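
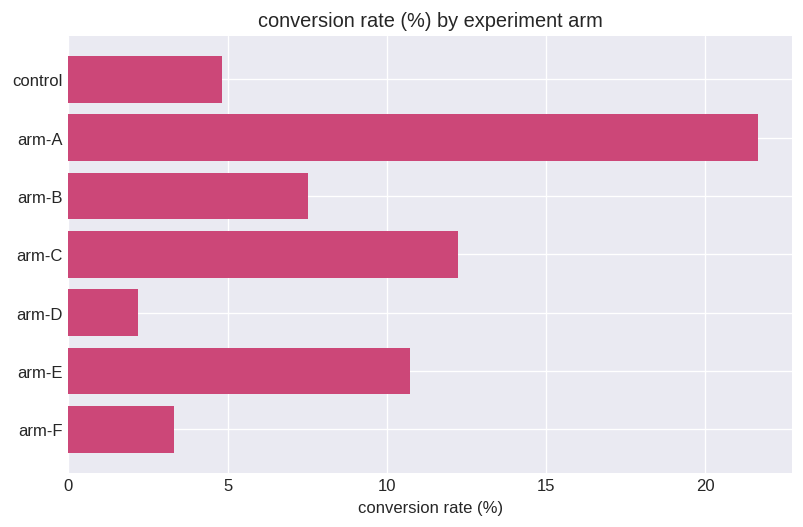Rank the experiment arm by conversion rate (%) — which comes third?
Top 4: arm-A ≈ 22, arm-C ≈ 12, arm-E ≈ 10, arm-B ≈ 8.

arm-E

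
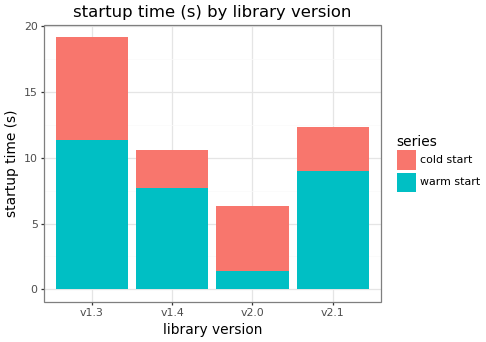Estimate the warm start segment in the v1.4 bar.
warm start top ≈ 8, bottom ≈ 0; segment ≈ 8.

≈ 8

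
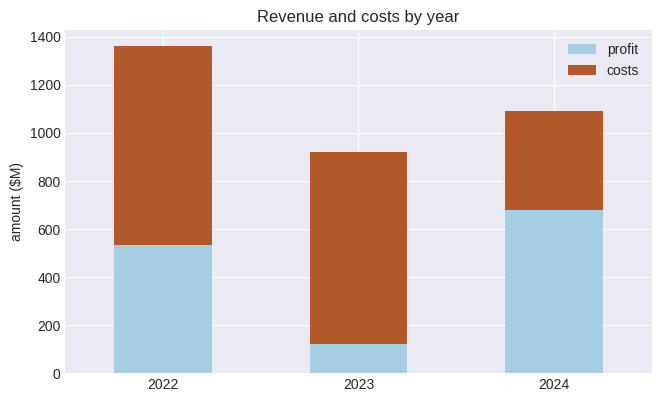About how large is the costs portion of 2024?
costs top ≈ 1000, bottom ≈ 600; segment ≈ 400.

≈ 400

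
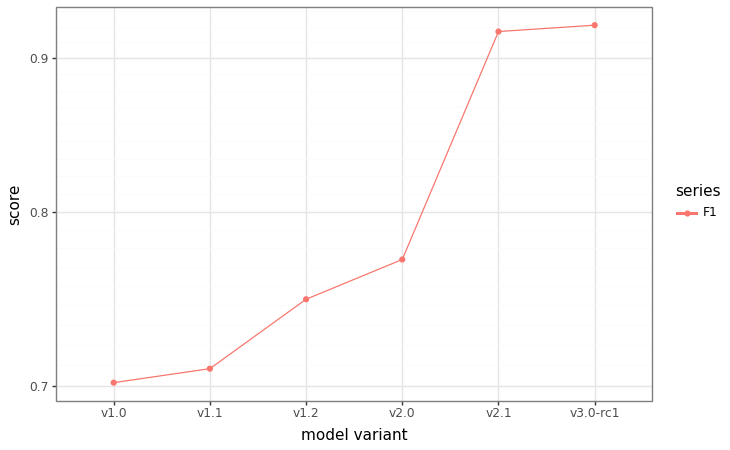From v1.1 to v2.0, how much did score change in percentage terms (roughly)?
≈ +11.4%

v1.1 ≈ 0.70, v2.0 ≈ 0.78; (0.78 − 0.70) / 0.70 ≈ +11.4%.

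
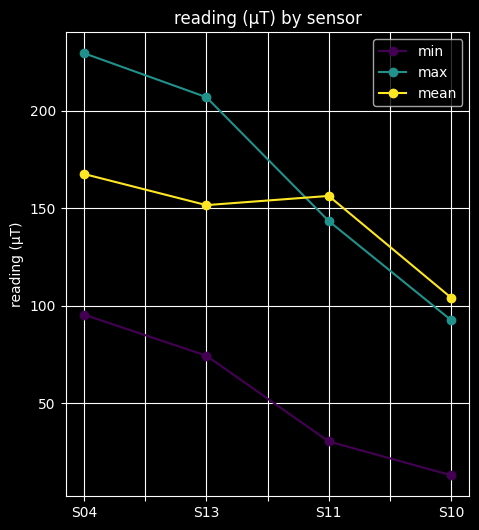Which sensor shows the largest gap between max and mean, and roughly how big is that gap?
S04, ≈ 60 µT

S04: max ≈ 220, mean ≈ 160 → gap ≈ 60. Next-largest (S13) is only ≈ 40.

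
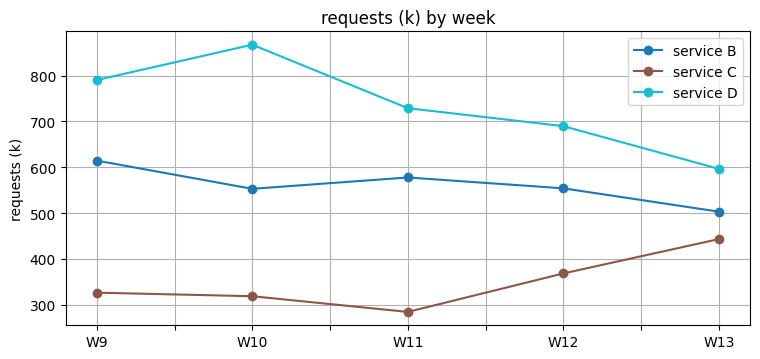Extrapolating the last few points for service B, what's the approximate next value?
≈ 450

Last three: 600, 550, 500 → slope ≈ -50/step → next ≈ 450.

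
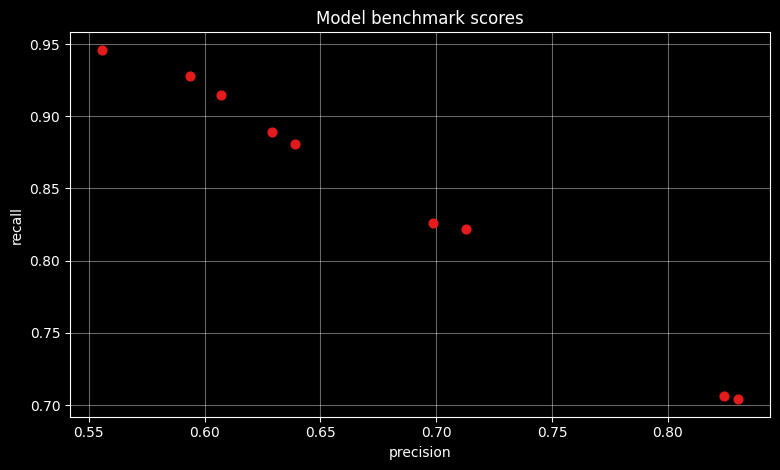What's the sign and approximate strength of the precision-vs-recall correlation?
negative, strong

Points are negatively correlated; strong (|r| ≈ 1.0).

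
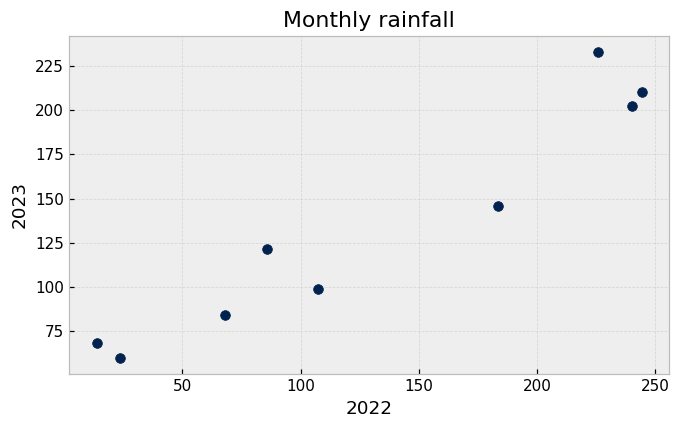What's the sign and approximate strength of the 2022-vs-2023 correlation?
positive, strong

Points are positively correlated; strong (|r| ≈ 1.0).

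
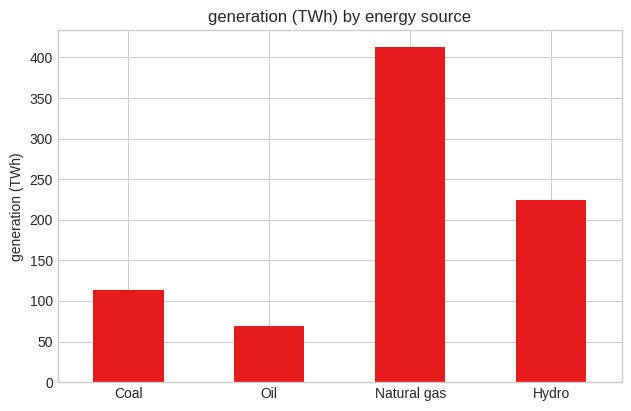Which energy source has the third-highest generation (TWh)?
Top 4: Natural gas ≈ 400, Hydro ≈ 200, Coal ≈ 100, Oil ≈ 50.

Coal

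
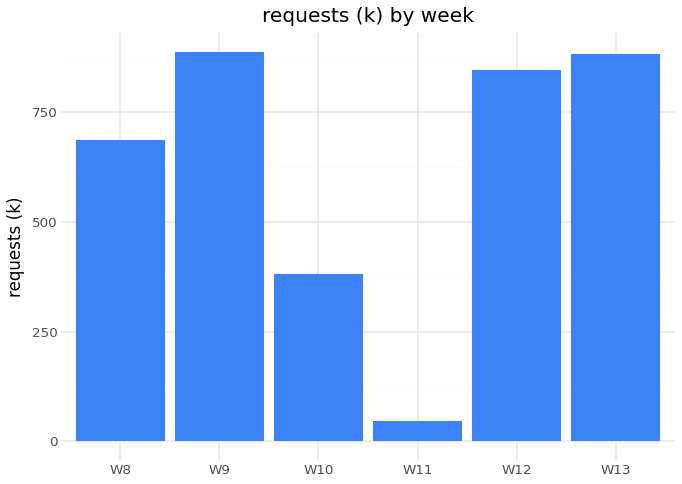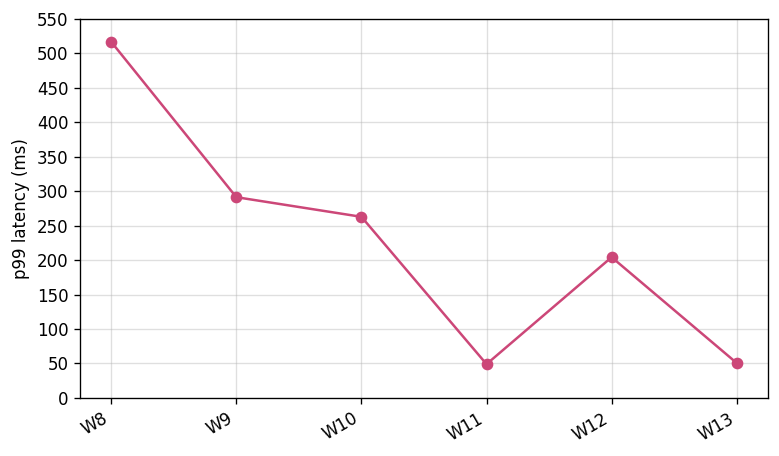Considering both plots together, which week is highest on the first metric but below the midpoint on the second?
Chart 2 median p99 latency (ms) ≈ 250; below-median weeks: W11, W12, W13. Among those, W13 has the highest requests (k) (≈ 900).

W13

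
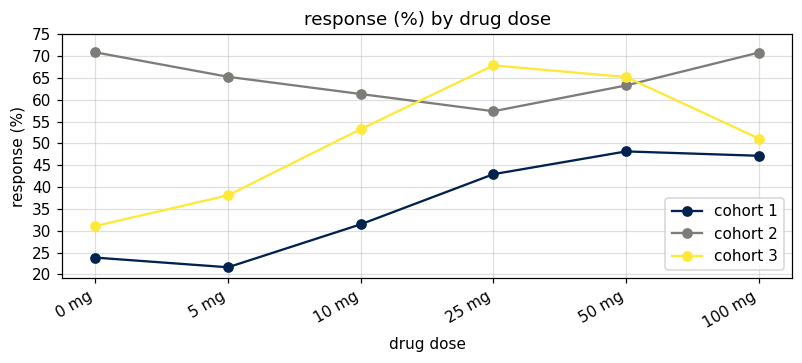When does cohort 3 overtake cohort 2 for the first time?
25 mg

10 mg: cohort 3 ≈ 55 vs cohort 2 ≈ 60 (not yet); 25 mg: cohort 3 ≈ 70 vs cohort 2 ≈ 55 (first crossover).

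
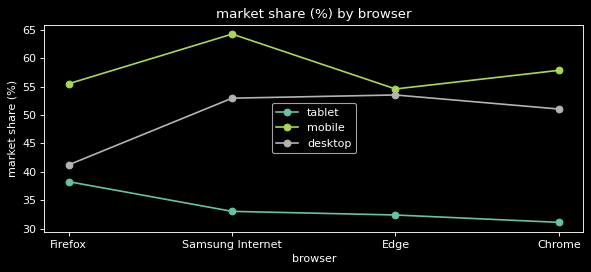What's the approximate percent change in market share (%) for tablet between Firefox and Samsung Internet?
≈ -12.5%

Firefox ≈ 40, Samsung Internet ≈ 35; (35 − 40) / 40 ≈ -12.5%.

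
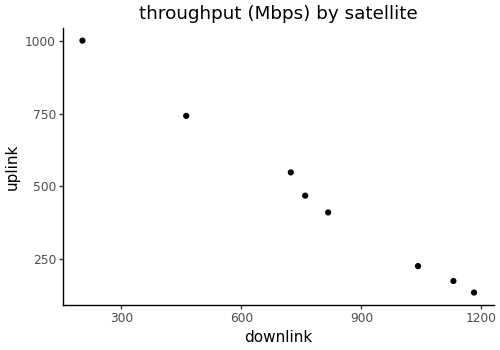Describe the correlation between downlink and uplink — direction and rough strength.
negative, strong

Points are negatively correlated; strong (|r| ≈ 1.0).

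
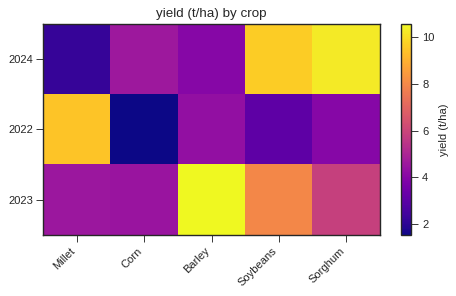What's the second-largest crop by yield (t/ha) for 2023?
Soybeans

Top 3 for 2023: Barley ≈ 11, Soybeans ≈ 8, Sorghum ≈ 6.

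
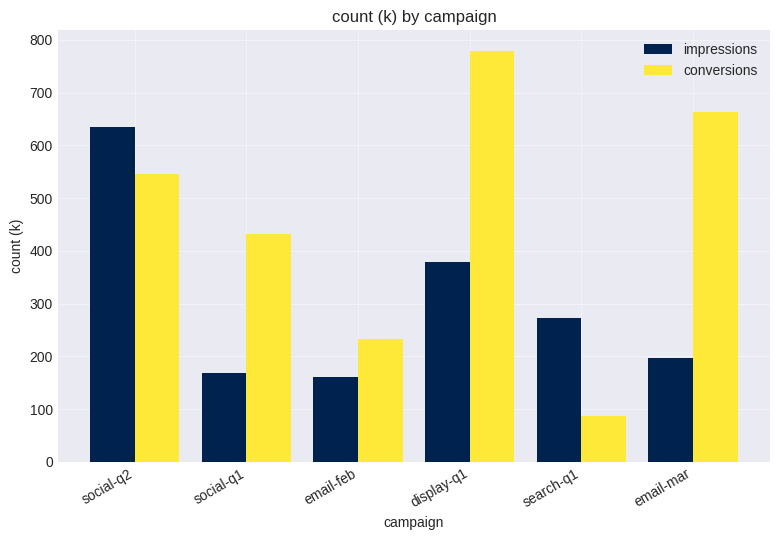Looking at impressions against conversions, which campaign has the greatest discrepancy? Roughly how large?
email-mar: impressions ≈ 200, conversions ≈ 700 → gap ≈ 500. Next-largest (display-q1) is only ≈ 400.

email-mar, ≈ 500 k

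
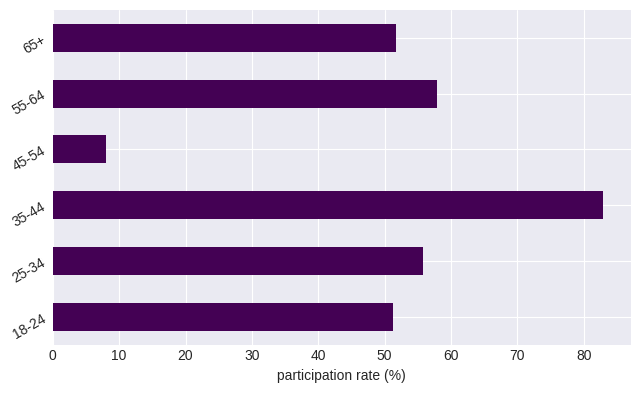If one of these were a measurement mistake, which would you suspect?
45-54

45-54 ≈ 10; the rest sit between ≈ 50 and ≈ 80.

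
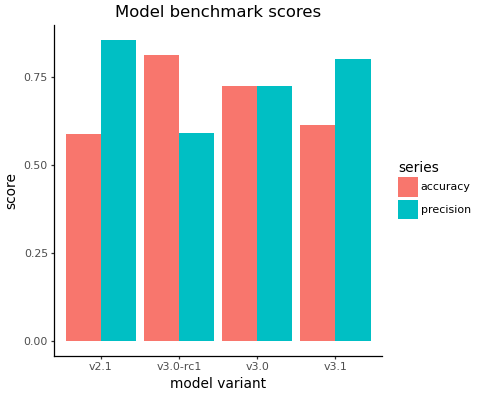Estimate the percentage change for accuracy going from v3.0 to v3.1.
≈ -14.3%

v3.0 ≈ 0.7, v3.1 ≈ 0.6; (0.6 − 0.7) / 0.7 ≈ -14.3%.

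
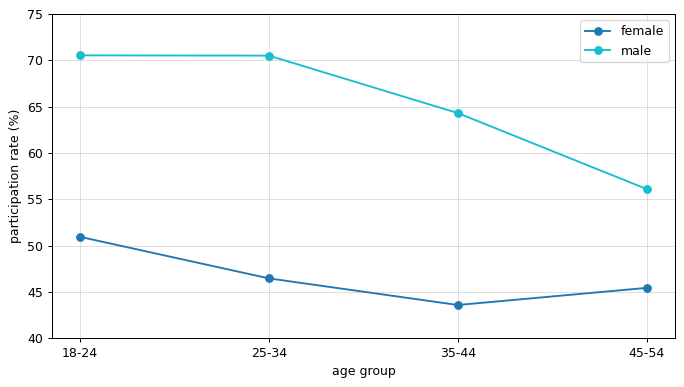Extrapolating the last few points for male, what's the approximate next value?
≈ 47.5

Last three: 70, 65, 55 → slope ≈ -7.5/step → next ≈ 47.5.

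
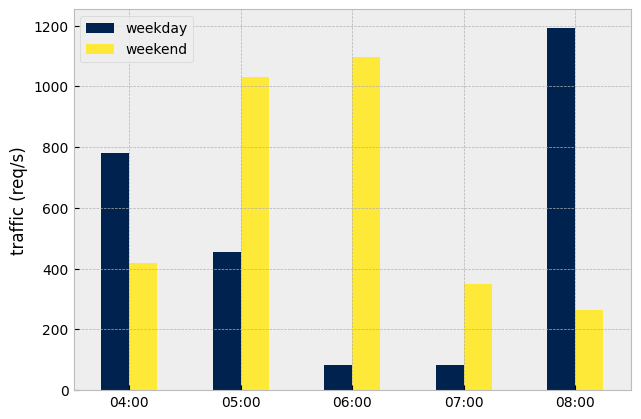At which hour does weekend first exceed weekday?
04:00: weekend ≈ 400 vs weekday ≈ 800 (not yet); 05:00: weekend ≈ 1000 vs weekday ≈ 500 (first crossover).

05:00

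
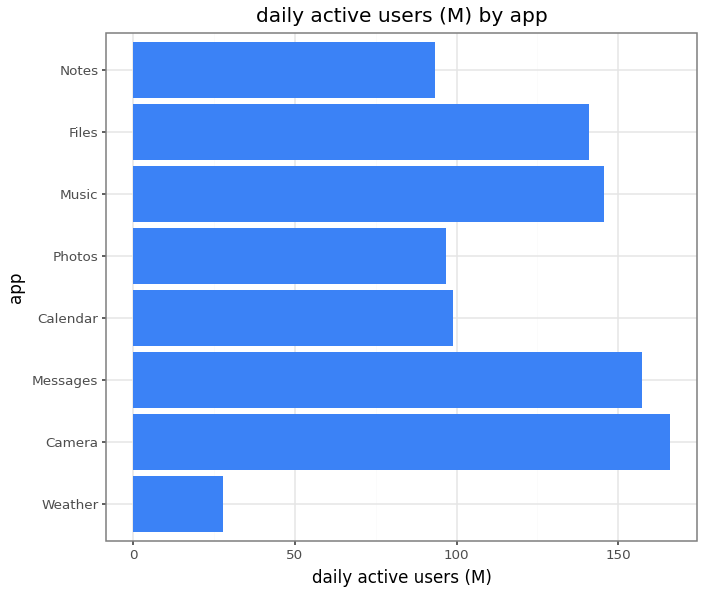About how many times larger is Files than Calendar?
Files ≈ 140, Calendar ≈ 100; 140/100 ≈ 1.4.

≈ 1.4×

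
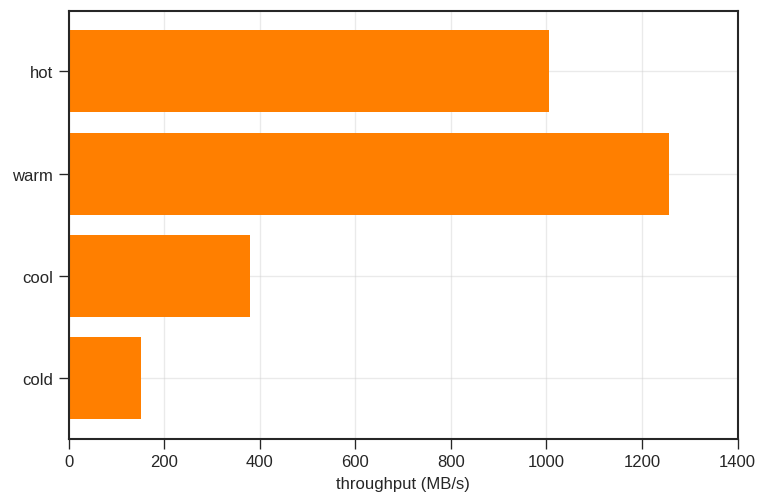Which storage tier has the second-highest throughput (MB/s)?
Top 3: warm ≈ 1200, hot ≈ 1000, cool ≈ 400.

hot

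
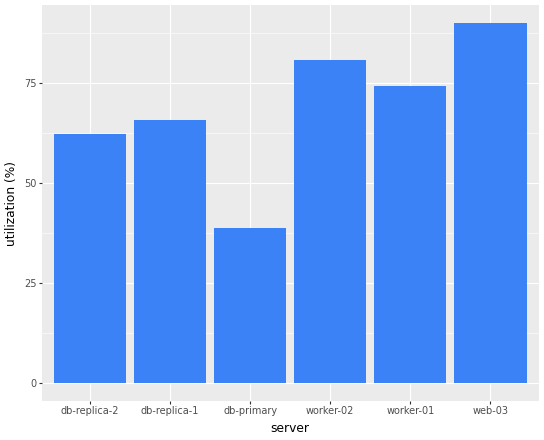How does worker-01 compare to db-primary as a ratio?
worker-01 ≈ 70, db-primary ≈ 40; 70/40 ≈ 1.75.

≈ 1.75×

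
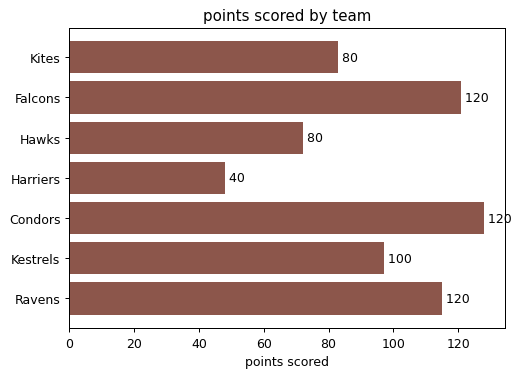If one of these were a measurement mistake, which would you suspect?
Harriers ≈ 40; the rest sit between ≈ 80 and ≈ 120.

Harriers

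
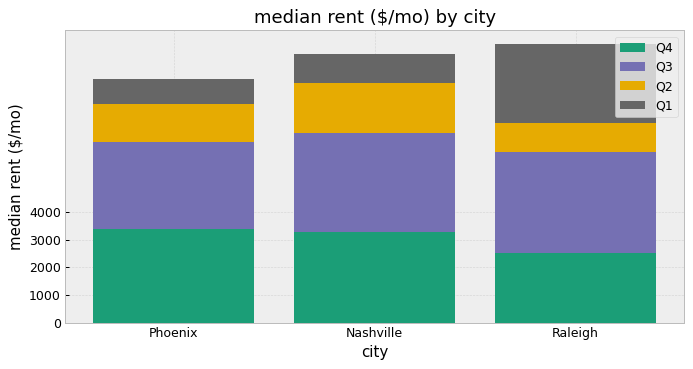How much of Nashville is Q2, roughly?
≈ 2000

Q2 top ≈ 9000, bottom ≈ 7000; segment ≈ 2000.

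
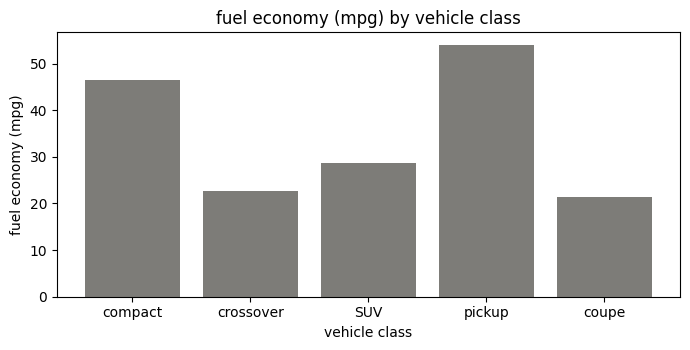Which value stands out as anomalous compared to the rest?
pickup ≈ 55; the rest sit between ≈ 20 and ≈ 45.

pickup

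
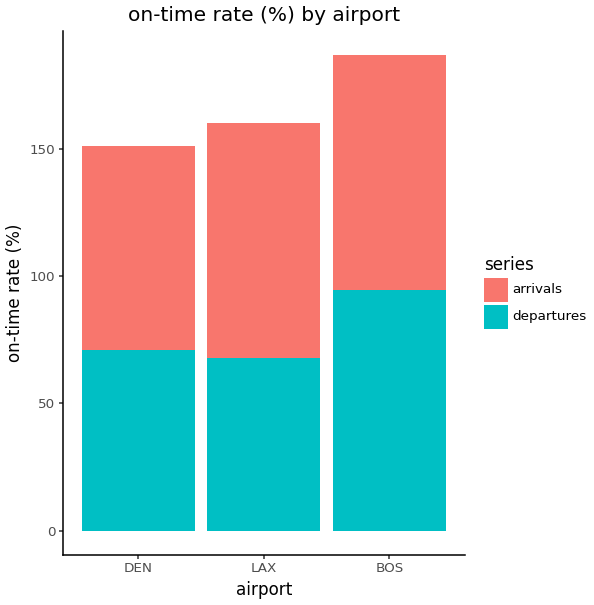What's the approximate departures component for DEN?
departures top ≈ 80, bottom ≈ 0; segment ≈ 80.

≈ 80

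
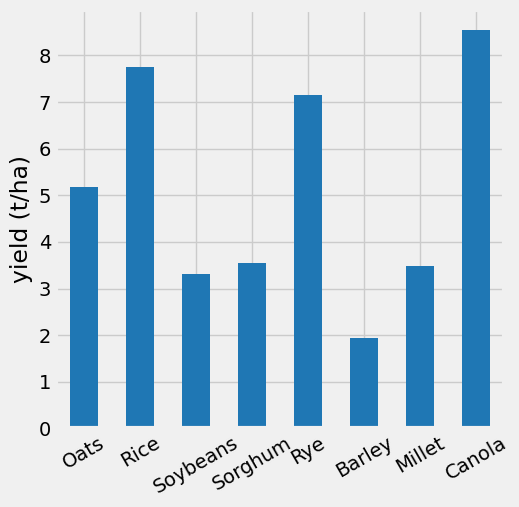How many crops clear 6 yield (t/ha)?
Above 6: Rice, Rye, Canola.

3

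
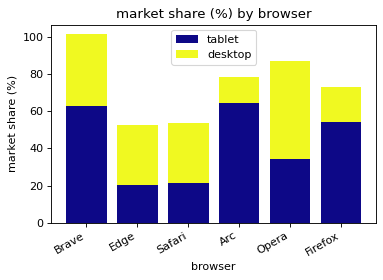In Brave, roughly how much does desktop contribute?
desktop top ≈ 100, bottom ≈ 60; segment ≈ 40.

≈ 40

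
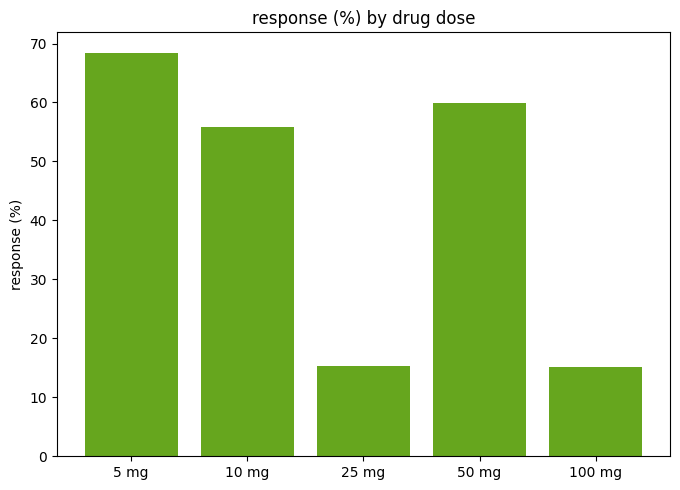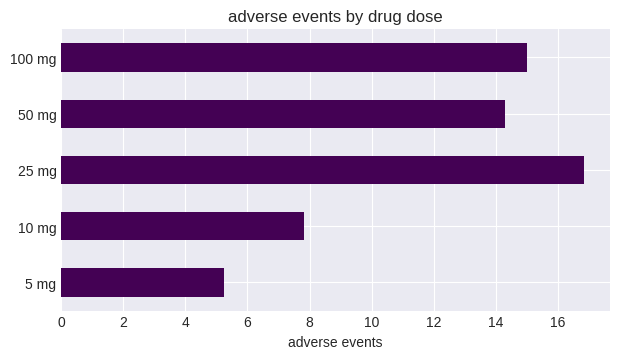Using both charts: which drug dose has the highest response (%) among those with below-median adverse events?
Chart 2 median adverse events ≈ 14; below-median drug doses: 5 mg, 10 mg. Among those, 5 mg has the highest response (%) (≈ 70).

5 mg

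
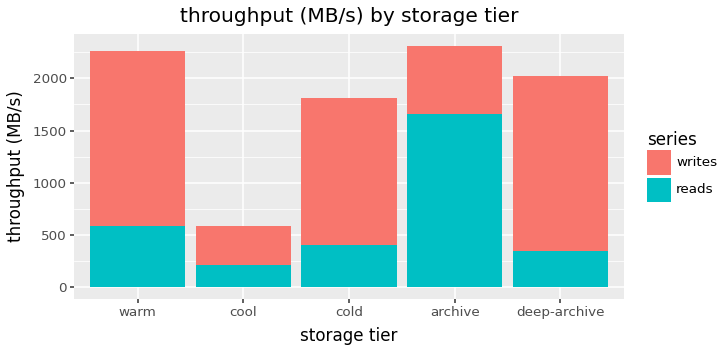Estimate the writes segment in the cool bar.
writes top ≈ 600, bottom ≈ 200; segment ≈ 400.

≈ 400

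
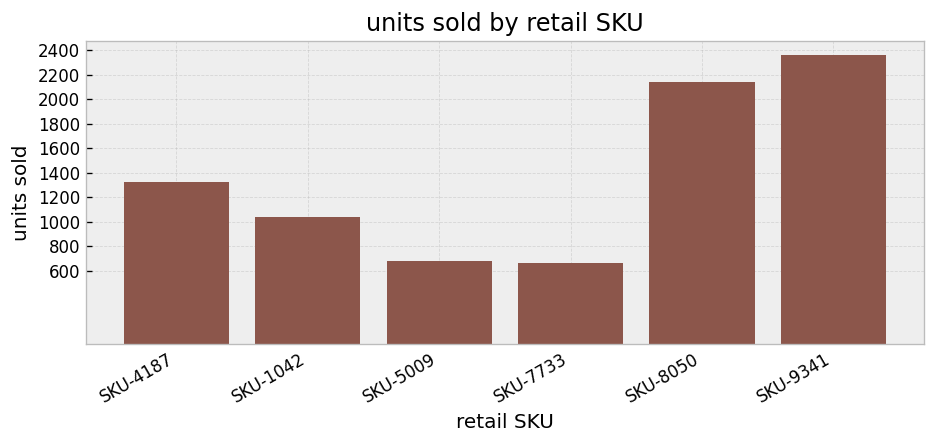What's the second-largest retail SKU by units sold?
Top 3: SKU-9341 ≈ 2400, SKU-8050 ≈ 2200, SKU-4187 ≈ 1400.

SKU-8050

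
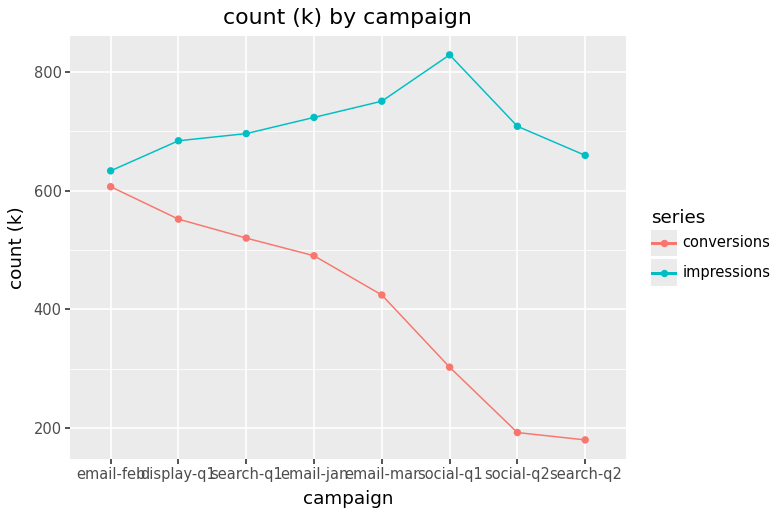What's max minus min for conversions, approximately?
Max email-feb ≈ 600, min search-q2 ≈ 200; range ≈ 400.

≈ 400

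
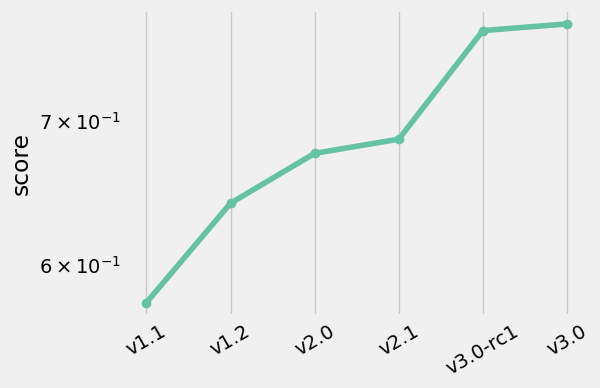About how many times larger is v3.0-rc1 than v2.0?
≈ 1.15×

v3.0-rc1 ≈ 0.78, v2.0 ≈ 0.68; 0.78/0.68 ≈ 1.15.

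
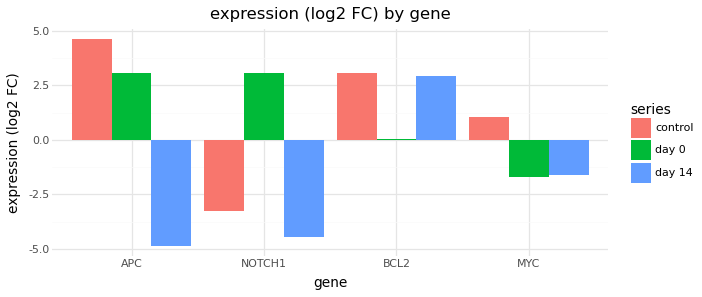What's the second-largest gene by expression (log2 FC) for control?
BCL2

Top 3 for control: APC ≈ 5, BCL2 ≈ 3, MYC ≈ 1.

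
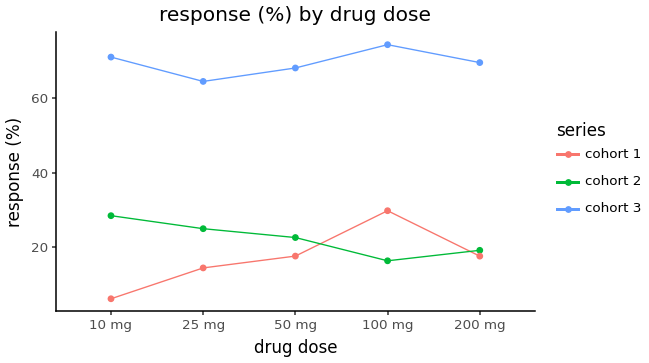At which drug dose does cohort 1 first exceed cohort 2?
100 mg

50 mg: cohort 1 ≈ 20 vs cohort 2 ≈ 20 (not yet); 100 mg: cohort 1 ≈ 30 vs cohort 2 ≈ 20 (first crossover).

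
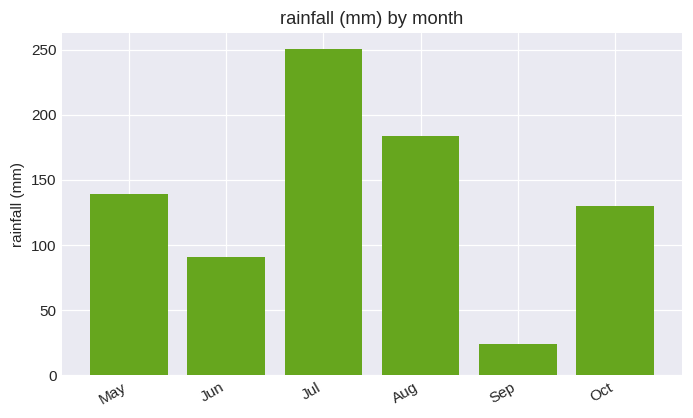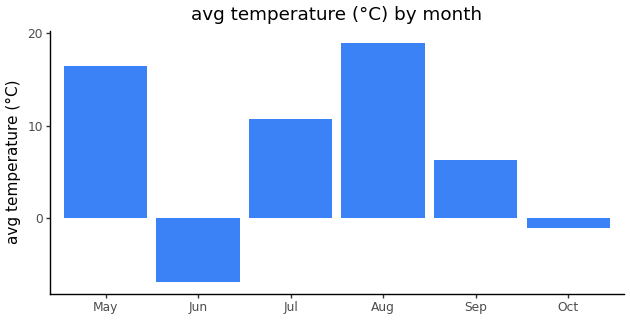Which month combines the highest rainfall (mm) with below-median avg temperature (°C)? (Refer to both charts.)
Oct

Chart 2 median avg temperature (°C) ≈ 8; below-median months: Jun, Sep, Oct. Among those, Oct has the highest rainfall (mm) (≈ 125).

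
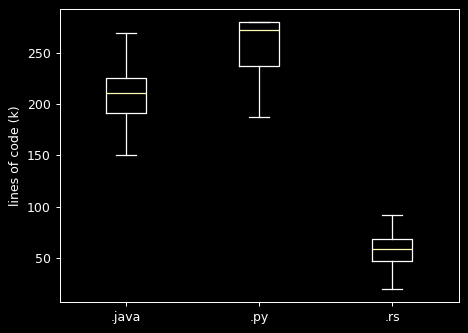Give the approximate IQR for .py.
≈ 40

Q3 ≈ 280, Q1 ≈ 240; IQR ≈ 40.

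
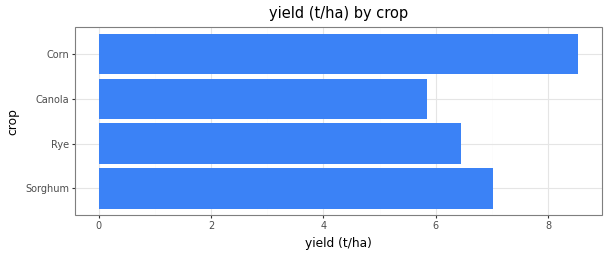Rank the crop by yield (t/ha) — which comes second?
Top 3: Corn ≈ 9, Sorghum ≈ 7, Rye ≈ 6.

Sorghum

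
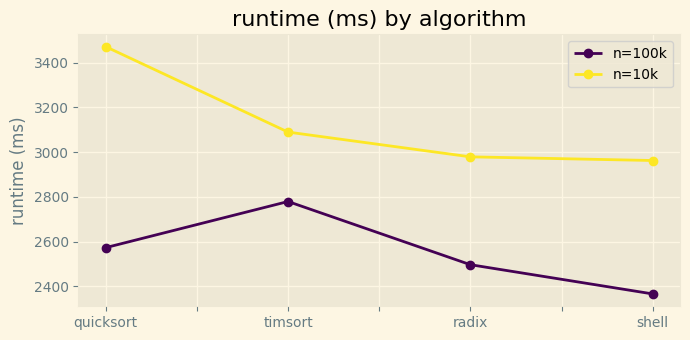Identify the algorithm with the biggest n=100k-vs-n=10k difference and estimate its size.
quicksort, ≈ 900 ms

quicksort: n=100k ≈ 2600, n=10k ≈ 3500 → gap ≈ 900. Next-largest (shell) is only ≈ 600.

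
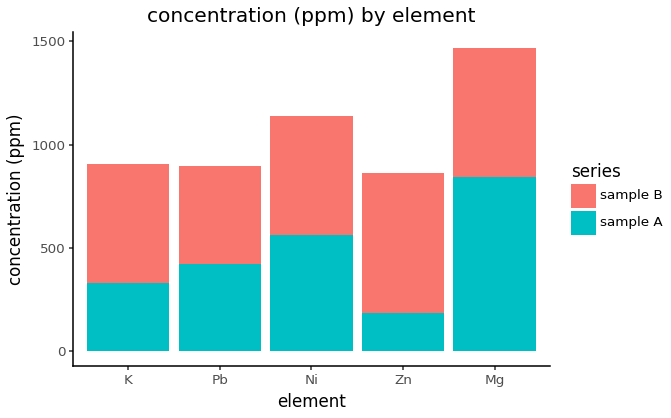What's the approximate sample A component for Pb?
≈ 400

sample A top ≈ 400, bottom ≈ 0; segment ≈ 400.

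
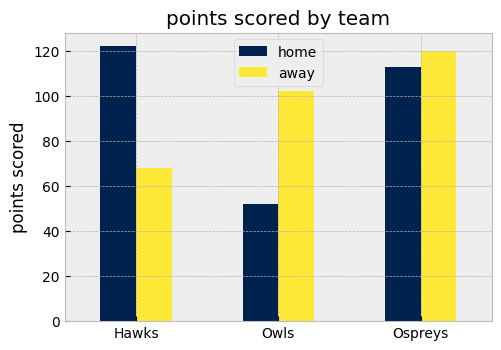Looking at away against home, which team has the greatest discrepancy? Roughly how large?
Hawks: away ≈ 60, home ≈ 120 → gap ≈ 60. Next-largest (Owls) is only ≈ 40.

Hawks, ≈ 60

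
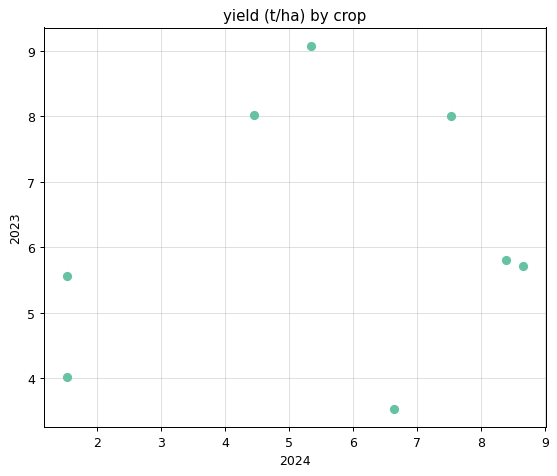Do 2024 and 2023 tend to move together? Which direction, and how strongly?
Points are roughly uncorrelated; weak (|r| ≈ 0.2).

no clear correlation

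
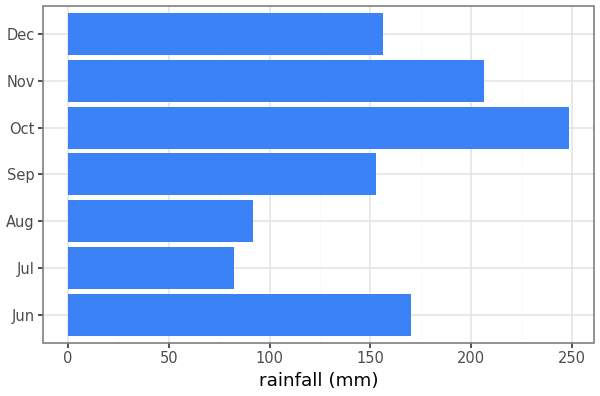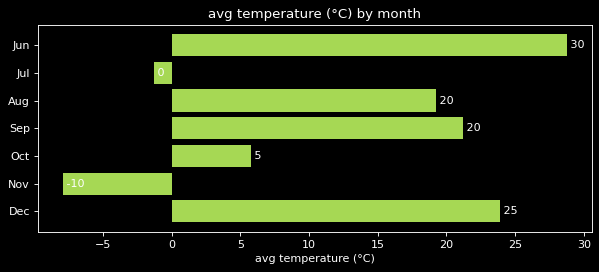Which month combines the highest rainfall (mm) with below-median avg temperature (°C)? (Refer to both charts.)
Chart 2 median avg temperature (°C) ≈ 20; below-median months: Jul, Oct, Nov. Among those, Oct has the highest rainfall (mm) (≈ 250).

Oct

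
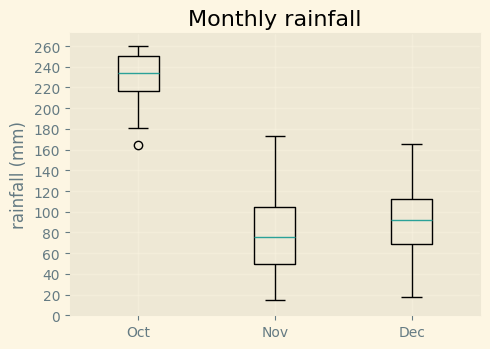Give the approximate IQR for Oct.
≈ 40

Q3 ≈ 260, Q1 ≈ 220; IQR ≈ 40.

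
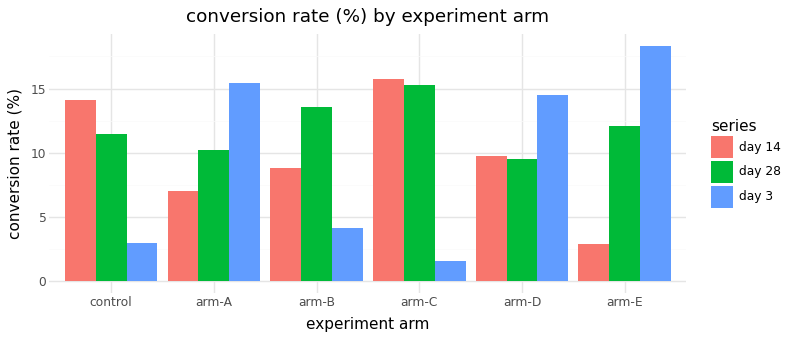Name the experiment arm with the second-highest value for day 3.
Top 3 for day 3: arm-E ≈ 18, arm-A ≈ 16, arm-D ≈ 14.

arm-A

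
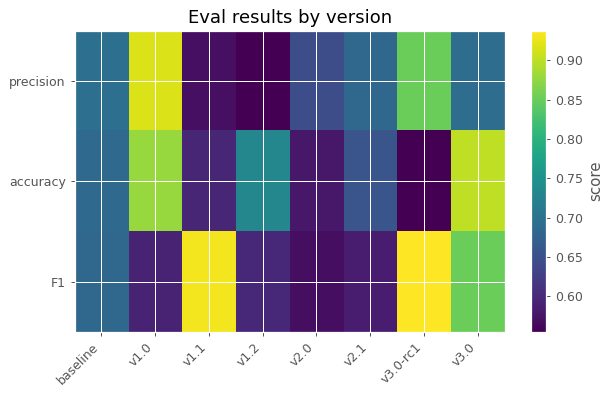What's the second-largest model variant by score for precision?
Top 3 for precision: v1.0 ≈ 0.90, v3.0-rc1 ≈ 0.85, baseline ≈ 0.70.

v3.0-rc1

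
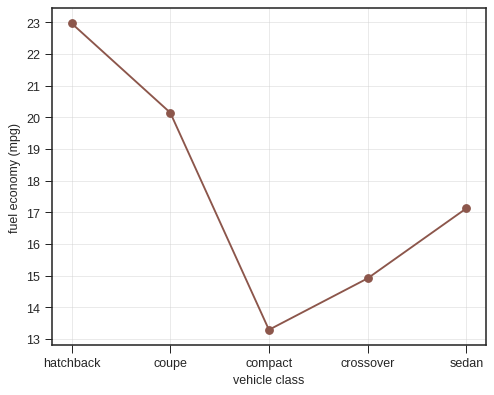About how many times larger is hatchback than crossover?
≈ 1.53×

hatchback ≈ 23, crossover ≈ 15; 23/15 ≈ 1.53.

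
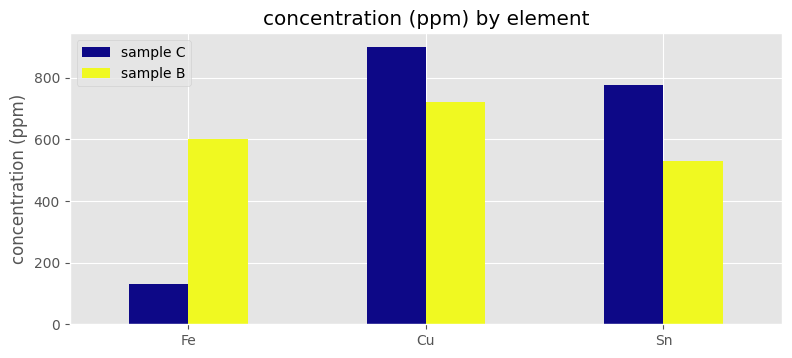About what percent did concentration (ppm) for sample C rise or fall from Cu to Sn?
≈ -11.1%

Cu ≈ 900, Sn ≈ 800; (800 − 900) / 900 ≈ -11.1%.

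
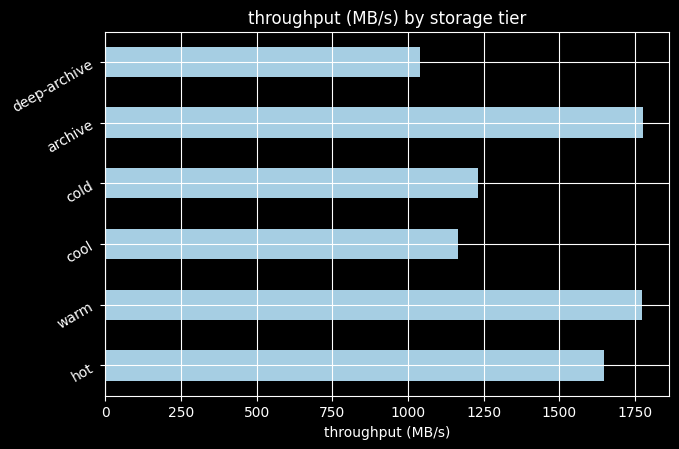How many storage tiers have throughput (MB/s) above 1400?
Above 1400: hot, warm, archive.

3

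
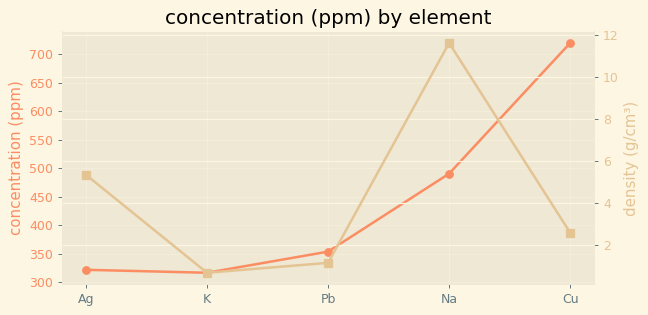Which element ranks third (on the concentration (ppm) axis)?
Pb

Top 4 (on the concentration (ppm) axis): Cu ≈ 700, Na ≈ 500, Pb ≈ 350, Ag ≈ 300.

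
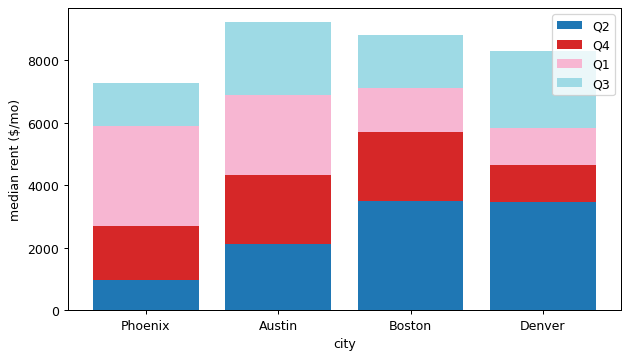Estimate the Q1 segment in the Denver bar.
Q1 top ≈ 6000, bottom ≈ 5000; segment ≈ 1000.

≈ 1000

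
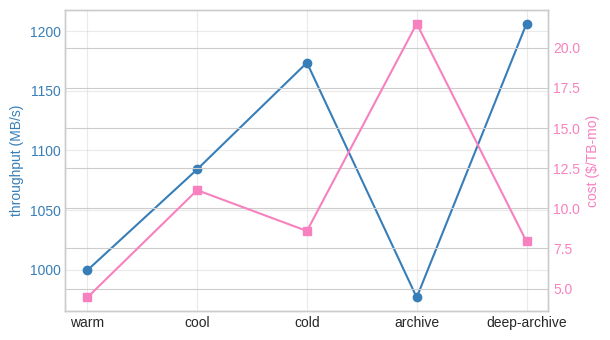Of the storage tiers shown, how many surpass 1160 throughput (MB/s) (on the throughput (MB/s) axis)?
Above 1160: cold, deep-archive.

2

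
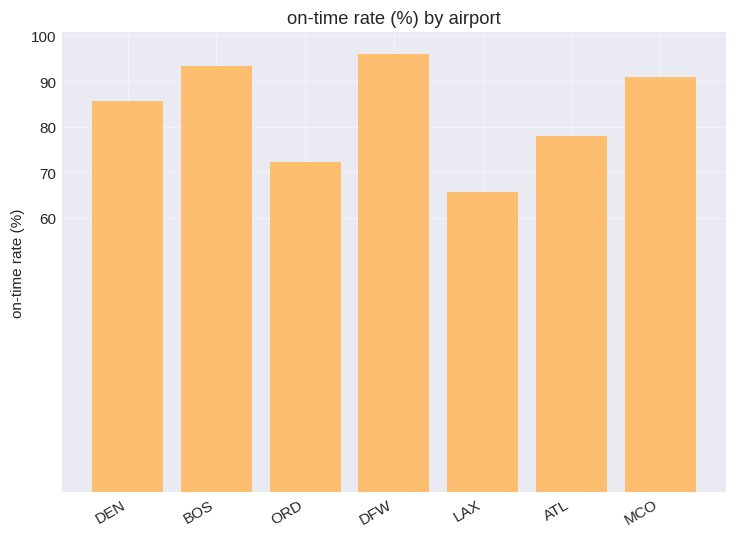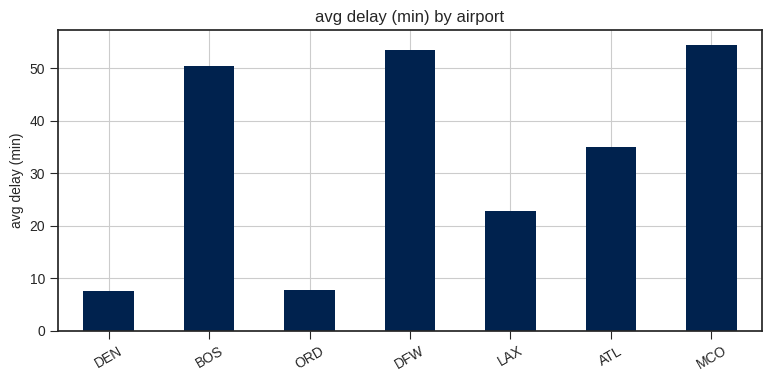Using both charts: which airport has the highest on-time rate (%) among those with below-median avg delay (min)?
DEN

Chart 2 median avg delay (min) ≈ 35; below-median airports: DEN, ORD, LAX. Among those, DEN has the highest on-time rate (%) (≈ 90).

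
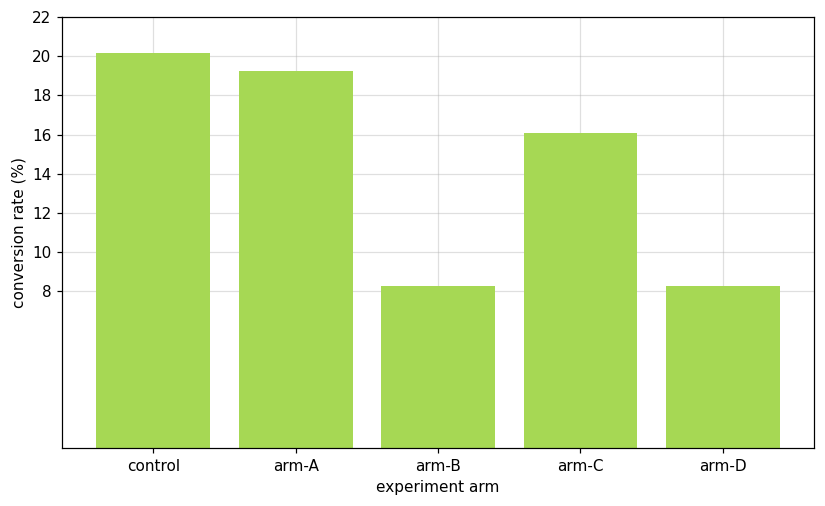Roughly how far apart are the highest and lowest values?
≈ 12

Max control ≈ 20, min arm-D ≈ 8; range ≈ 12.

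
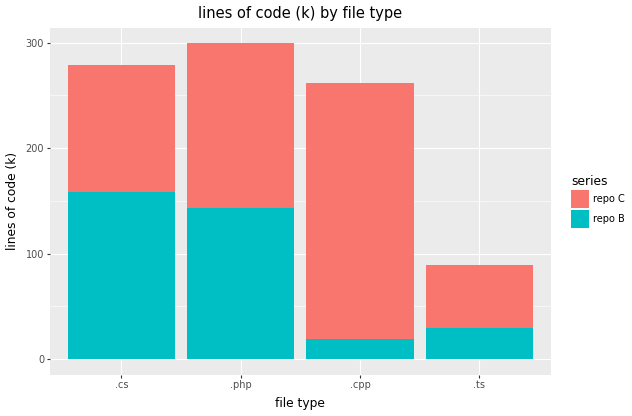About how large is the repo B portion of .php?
repo B top ≈ 150, bottom ≈ 0; segment ≈ 150.

≈ 150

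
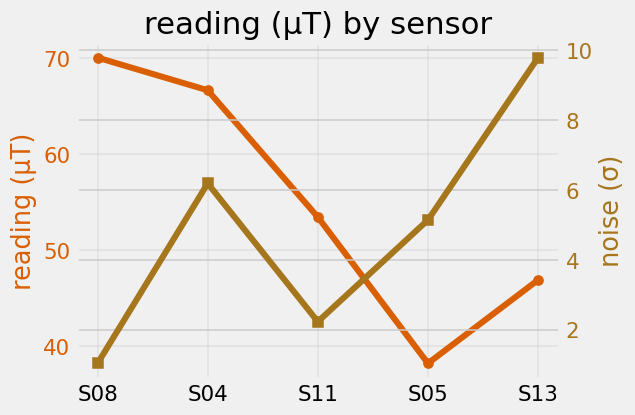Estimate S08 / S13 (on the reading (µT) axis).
S08 ≈ 70, S13 ≈ 45; 70/45 ≈ 1.56.

≈ 1.56×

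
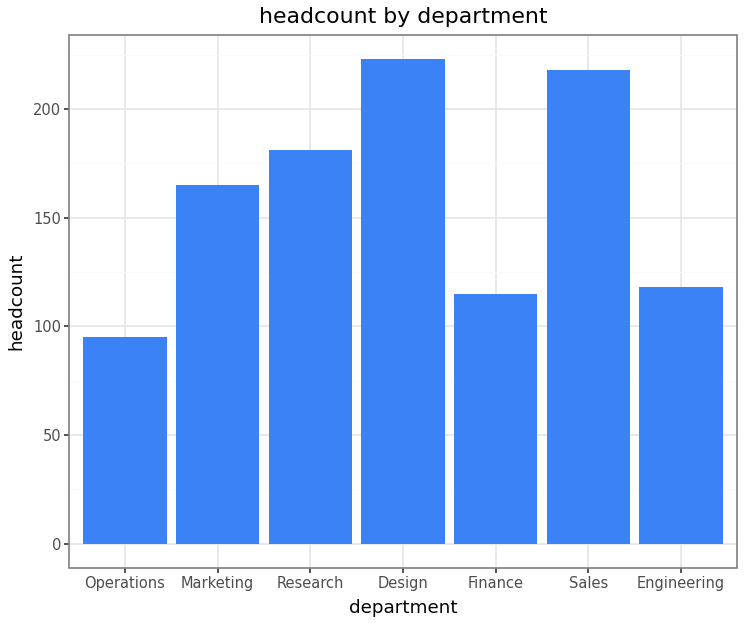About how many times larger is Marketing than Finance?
Marketing ≈ 160, Finance ≈ 120; 160/120 ≈ 1.33.

≈ 1.33×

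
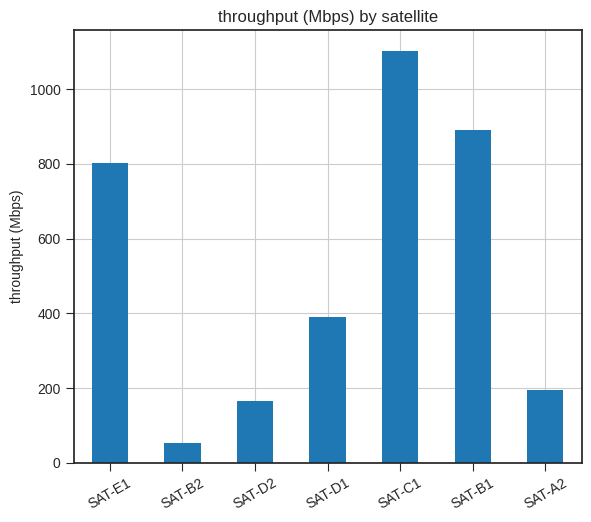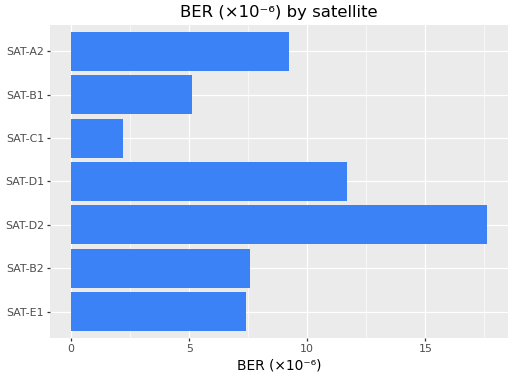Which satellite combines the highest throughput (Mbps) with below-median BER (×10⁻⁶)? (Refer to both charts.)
SAT-C1

Chart 2 median BER (×10⁻⁶) ≈ 8; below-median satellites: SAT-E1, SAT-C1, SAT-B1. Among those, SAT-C1 has the highest throughput (Mbps) (≈ 1200).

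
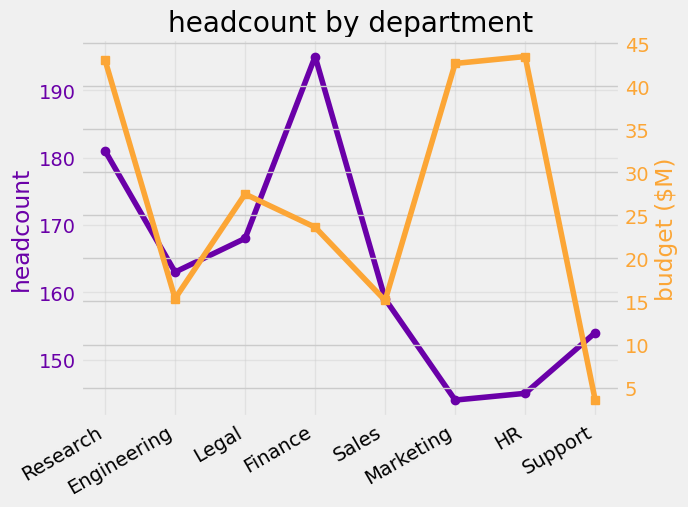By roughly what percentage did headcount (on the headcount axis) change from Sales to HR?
≈ -9.4%

Sales ≈ 160, HR ≈ 145; (145 − 160) / 160 ≈ -9.4%.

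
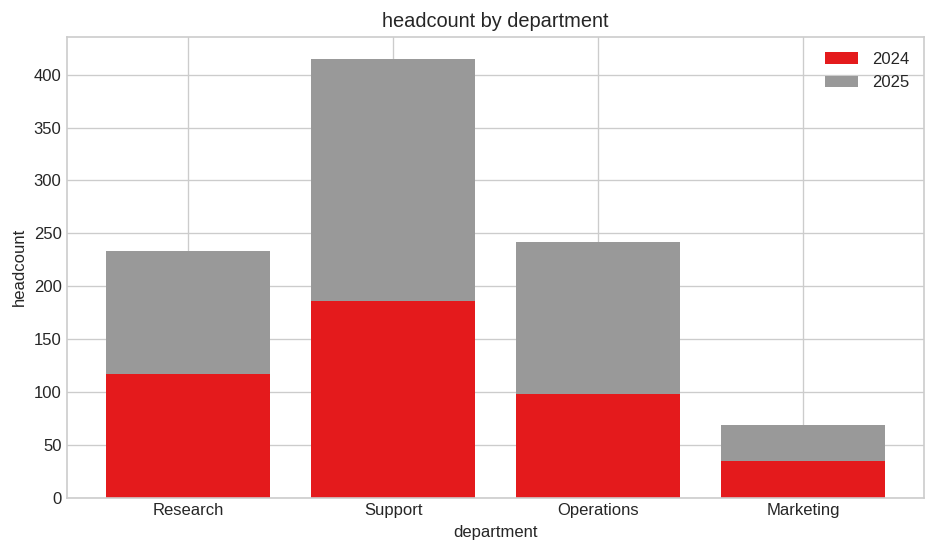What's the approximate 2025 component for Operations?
2025 top ≈ 250, bottom ≈ 100; segment ≈ 150.

≈ 150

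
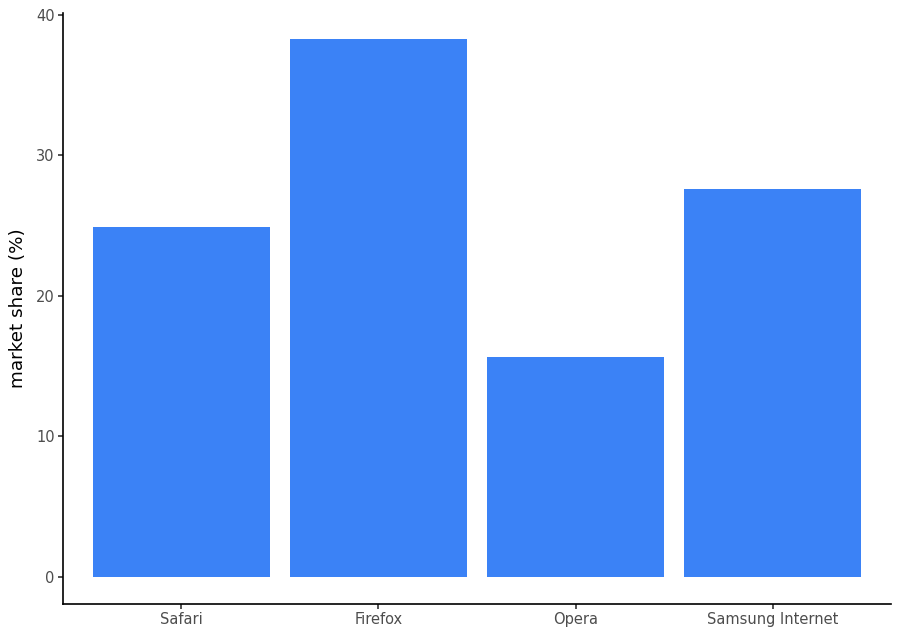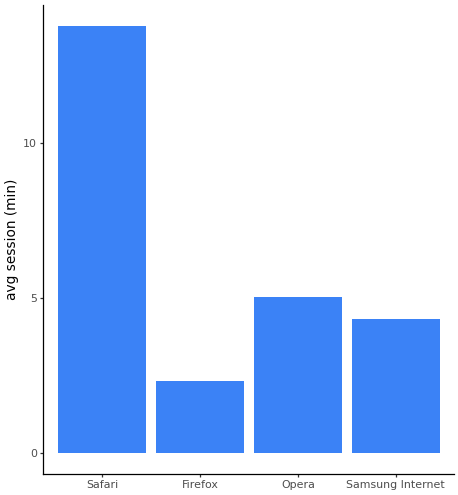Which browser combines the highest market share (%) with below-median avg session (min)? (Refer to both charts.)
Chart 2 median avg session (min) ≈ 4; below-median browsers: Firefox, Samsung Internet. Among those, Firefox has the highest market share (%) (≈ 40).

Firefox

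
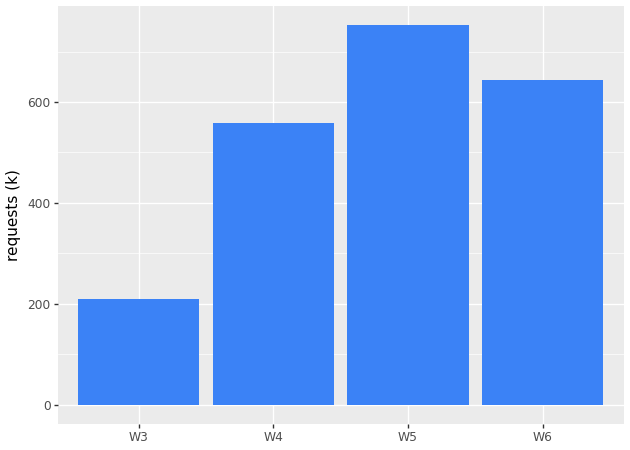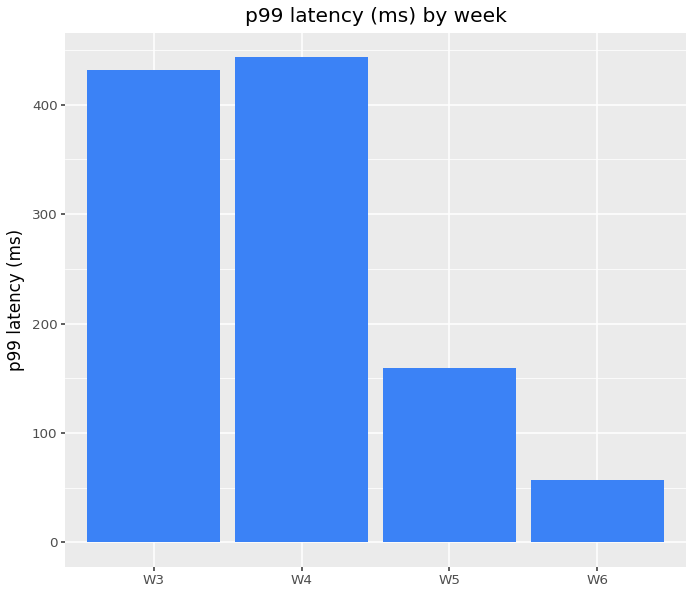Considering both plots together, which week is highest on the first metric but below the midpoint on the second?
W5

Chart 2 median p99 latency (ms) ≈ 300; below-median weeks: W5, W6. Among those, W5 has the highest requests (k) (≈ 800).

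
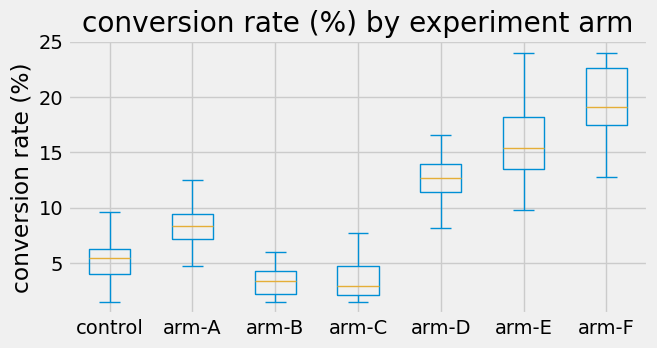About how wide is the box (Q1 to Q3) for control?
Q3 ≈ 6, Q1 ≈ 4; IQR ≈ 2.

≈ 2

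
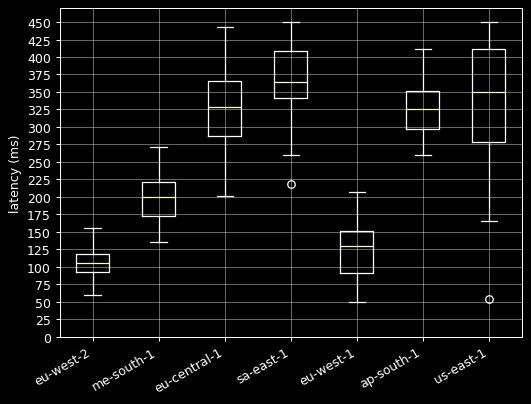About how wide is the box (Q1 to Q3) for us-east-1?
≈ 125

Q3 ≈ 400, Q1 ≈ 275; IQR ≈ 125.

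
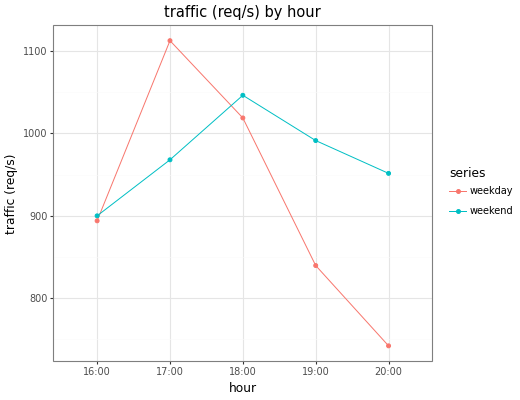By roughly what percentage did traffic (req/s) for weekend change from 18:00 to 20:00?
18:00 ≈ 1050, 20:00 ≈ 950; (950 − 1050) / 1050 ≈ -9.5%.

≈ -9.5%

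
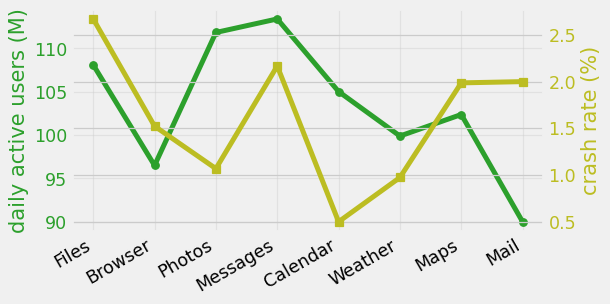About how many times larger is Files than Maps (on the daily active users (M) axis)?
Files ≈ 108, Maps ≈ 102; 108/102 ≈ 1.06.

≈ 1.06×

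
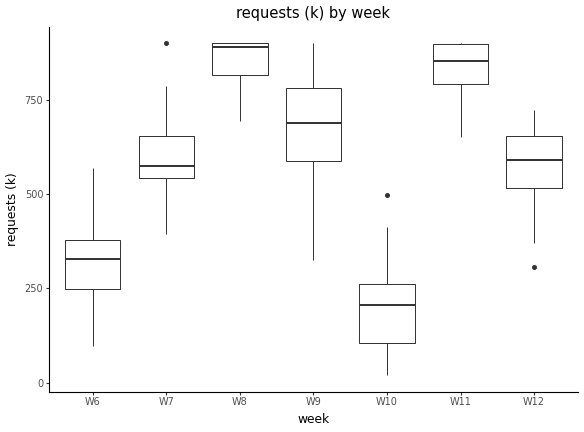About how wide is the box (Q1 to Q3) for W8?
≈ 100

Q3 ≈ 900, Q1 ≈ 800; IQR ≈ 100.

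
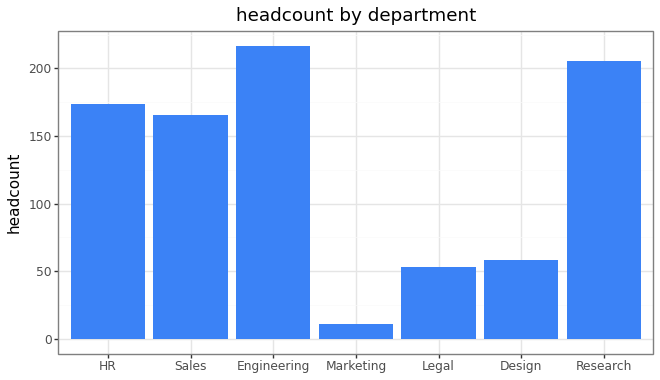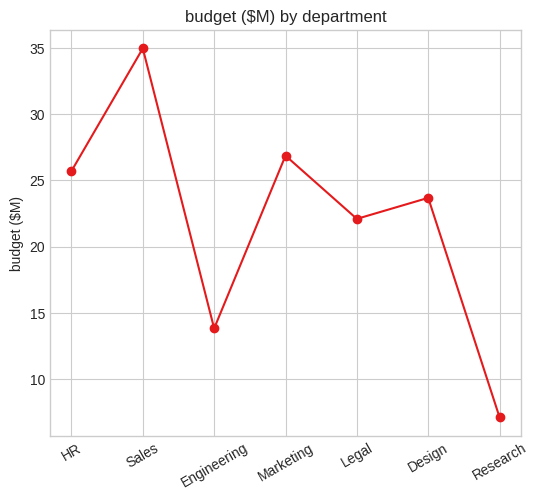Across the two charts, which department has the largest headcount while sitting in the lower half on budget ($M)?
Engineering

Chart 2 median budget ($M) ≈ 25; below-median departments: Engineering, Legal, Research. Among those, Engineering has the highest headcount (≈ 220).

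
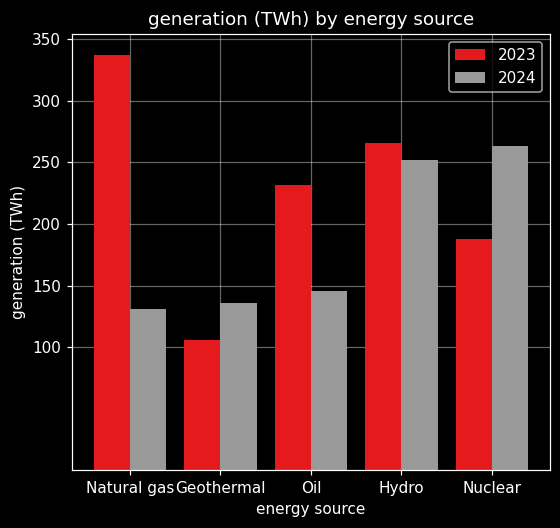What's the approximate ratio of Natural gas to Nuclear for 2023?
Natural gas ≈ 350, Nuclear ≈ 200; 350/200 ≈ 1.75.

≈ 1.75×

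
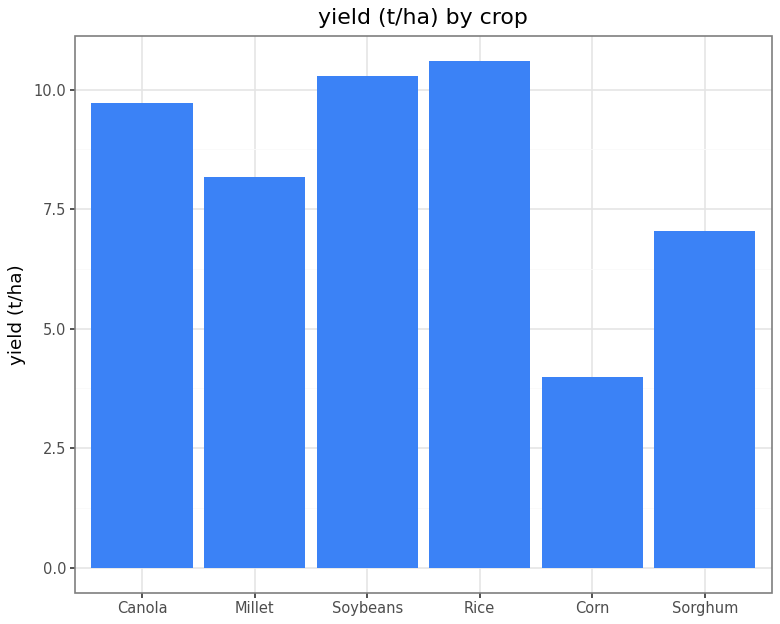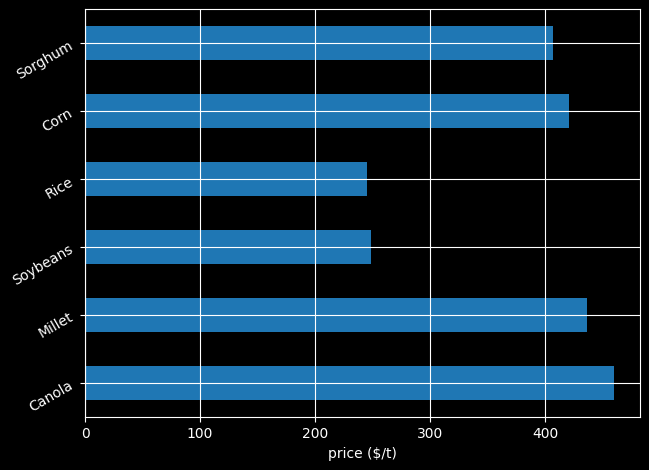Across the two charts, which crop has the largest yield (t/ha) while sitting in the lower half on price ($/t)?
Rice

Chart 2 median price ($/t) ≈ 400; below-median crops: Soybeans, Rice, Sorghum. Among those, Rice has the highest yield (t/ha) (≈ 11).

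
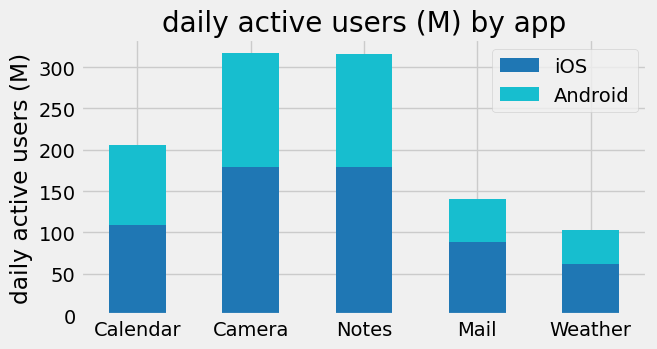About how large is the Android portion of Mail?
Android top ≈ 150, bottom ≈ 100; segment ≈ 50.

≈ 50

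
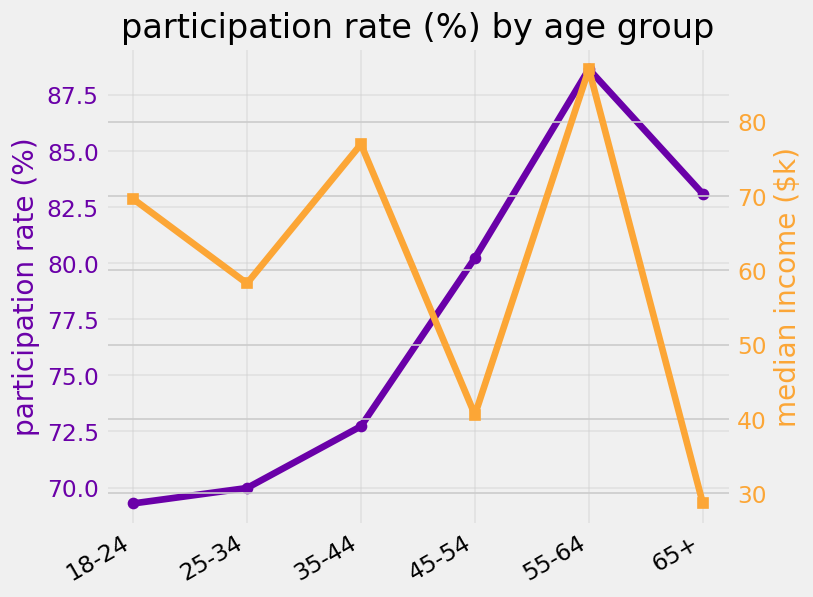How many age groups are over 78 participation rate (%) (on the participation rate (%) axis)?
3

Above 78: 45-54, 55-64, 65+.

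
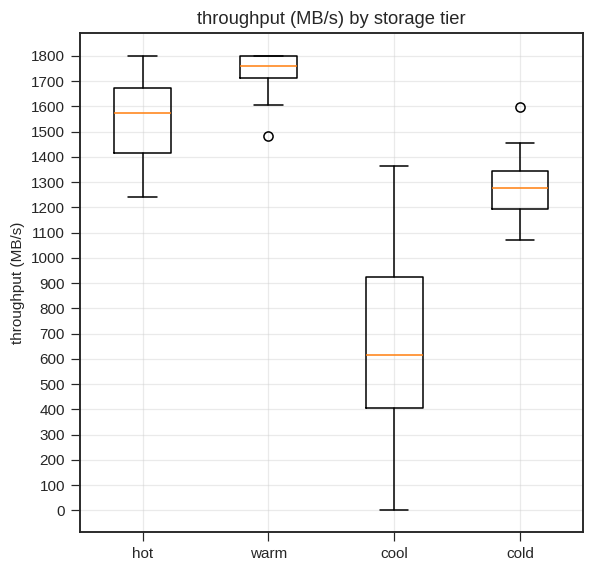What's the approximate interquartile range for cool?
Q3 ≈ 900, Q1 ≈ 400; IQR ≈ 500.

≈ 500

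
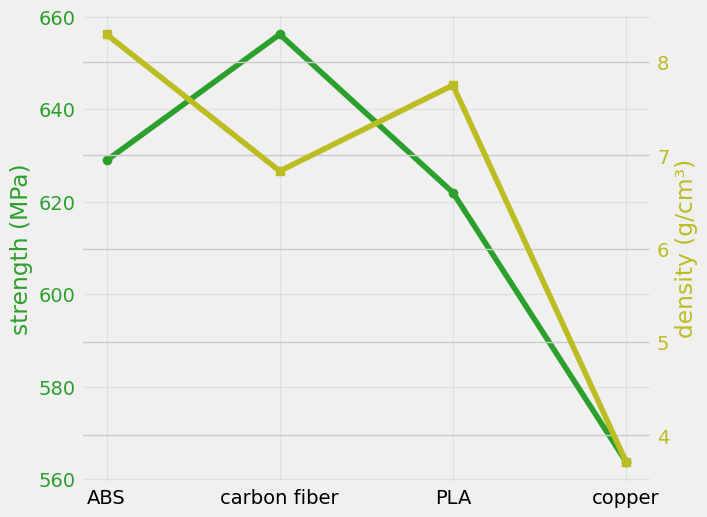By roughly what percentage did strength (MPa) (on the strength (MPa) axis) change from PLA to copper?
PLA ≈ 620, copper ≈ 560; (560 − 620) / 620 ≈ -9.7%.

≈ -9.7%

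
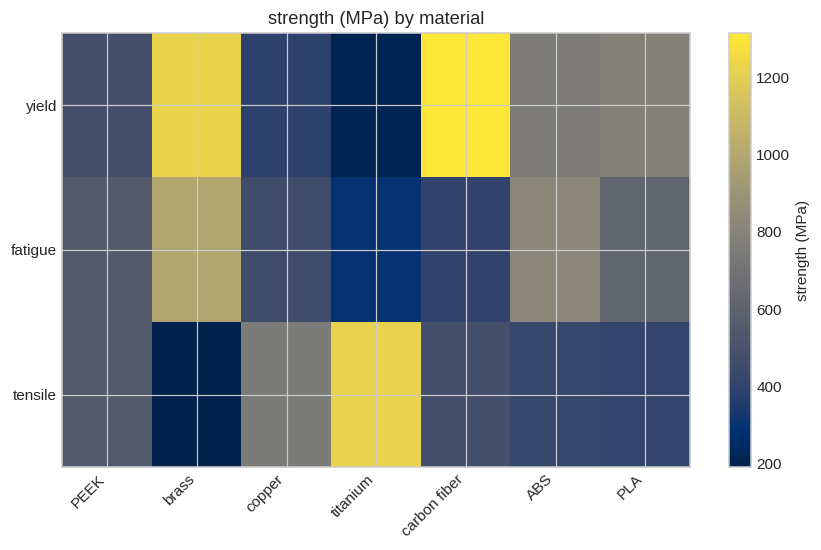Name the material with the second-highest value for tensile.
Top 3 for tensile: titanium ≈ 1200, copper ≈ 800, PEEK ≈ 600.

copper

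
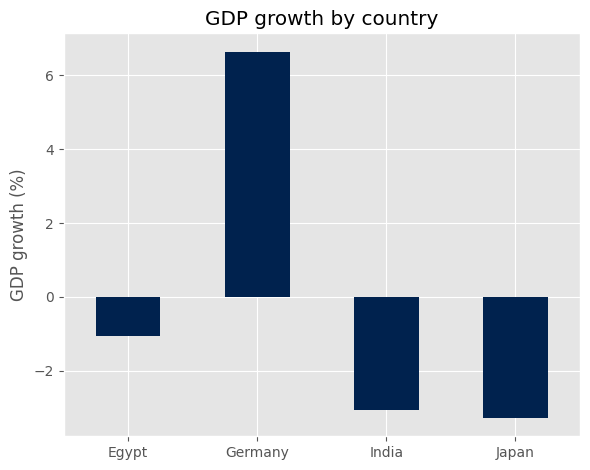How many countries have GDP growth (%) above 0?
Above 0: Germany.

1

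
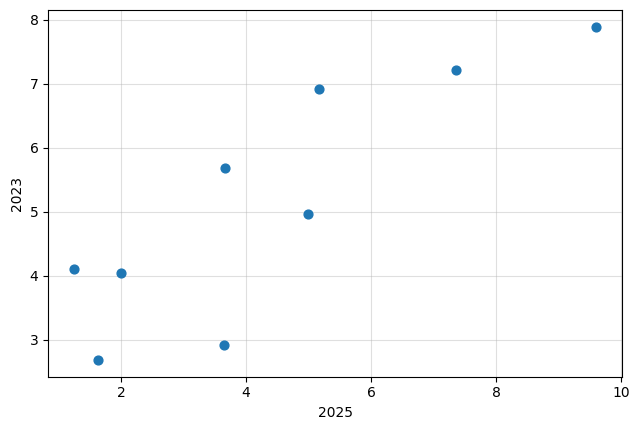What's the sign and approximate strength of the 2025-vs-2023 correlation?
positive, strong

Points are positively correlated; strong (|r| ≈ 0.9).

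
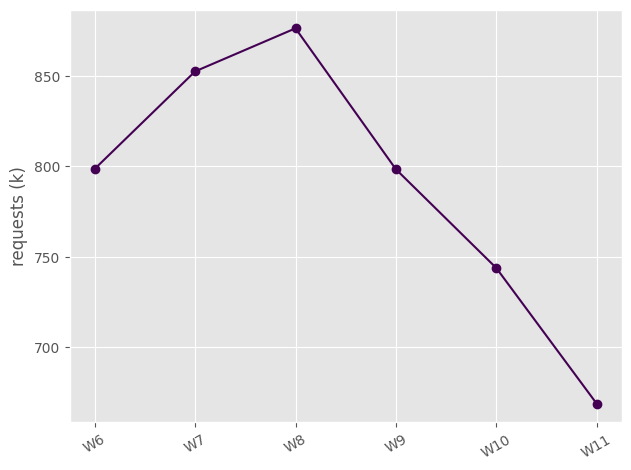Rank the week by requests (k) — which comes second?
W7

Top 3: W8 ≈ 880, W7 ≈ 860, W6 ≈ 800.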